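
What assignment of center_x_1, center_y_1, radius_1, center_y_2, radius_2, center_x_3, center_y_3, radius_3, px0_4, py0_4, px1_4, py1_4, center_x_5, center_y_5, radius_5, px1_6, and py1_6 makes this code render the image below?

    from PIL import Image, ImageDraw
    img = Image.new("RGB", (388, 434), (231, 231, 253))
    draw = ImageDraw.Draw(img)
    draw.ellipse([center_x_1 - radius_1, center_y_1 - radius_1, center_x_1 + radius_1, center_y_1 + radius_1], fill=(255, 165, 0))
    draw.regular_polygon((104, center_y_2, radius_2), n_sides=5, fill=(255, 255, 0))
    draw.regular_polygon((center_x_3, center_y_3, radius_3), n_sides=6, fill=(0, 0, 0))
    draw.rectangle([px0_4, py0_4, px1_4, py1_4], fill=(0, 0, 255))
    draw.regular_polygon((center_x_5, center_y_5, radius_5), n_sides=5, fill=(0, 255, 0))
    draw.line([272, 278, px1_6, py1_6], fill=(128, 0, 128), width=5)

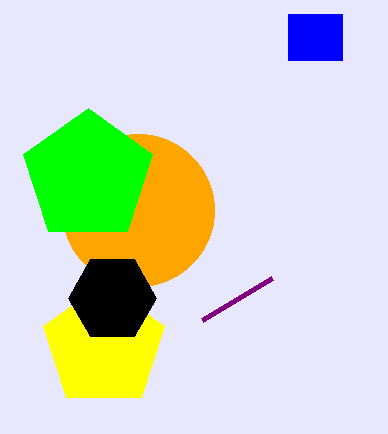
center_x_1 = 138, center_y_1 = 210, radius_1 = 76, center_y_2 = 346, radius_2 = 64, center_x_3 = 112, center_y_3 = 298, radius_3 = 44, px0_4 = 288, py0_4 = 14, px1_4 = 342, py1_4 = 60, center_x_5 = 88, center_y_5 = 176, radius_5 = 68, px1_6 = 202, py1_6 = 320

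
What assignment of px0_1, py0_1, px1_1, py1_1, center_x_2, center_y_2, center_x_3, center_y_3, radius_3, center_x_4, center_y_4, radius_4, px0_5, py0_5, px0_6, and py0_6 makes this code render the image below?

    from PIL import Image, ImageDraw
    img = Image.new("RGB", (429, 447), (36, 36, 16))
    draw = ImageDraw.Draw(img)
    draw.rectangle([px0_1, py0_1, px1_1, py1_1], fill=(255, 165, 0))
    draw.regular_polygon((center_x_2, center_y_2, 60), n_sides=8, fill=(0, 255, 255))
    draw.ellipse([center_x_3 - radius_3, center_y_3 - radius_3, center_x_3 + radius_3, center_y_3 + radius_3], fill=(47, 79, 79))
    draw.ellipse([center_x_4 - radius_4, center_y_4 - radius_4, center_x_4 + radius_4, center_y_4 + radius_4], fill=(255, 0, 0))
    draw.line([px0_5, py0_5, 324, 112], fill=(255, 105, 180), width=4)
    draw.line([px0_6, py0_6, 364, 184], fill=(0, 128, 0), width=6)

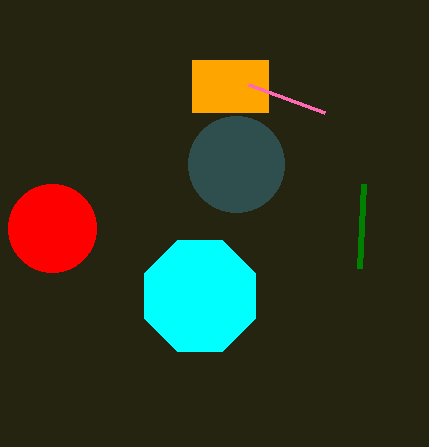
px0_1 = 192; py0_1 = 60; px1_1 = 268; py1_1 = 112; center_x_2 = 200; center_y_2 = 296; center_x_3 = 236; center_y_3 = 164; radius_3 = 48; center_x_4 = 52; center_y_4 = 228; radius_4 = 44; px0_5 = 248; py0_5 = 84; px0_6 = 360; py0_6 = 268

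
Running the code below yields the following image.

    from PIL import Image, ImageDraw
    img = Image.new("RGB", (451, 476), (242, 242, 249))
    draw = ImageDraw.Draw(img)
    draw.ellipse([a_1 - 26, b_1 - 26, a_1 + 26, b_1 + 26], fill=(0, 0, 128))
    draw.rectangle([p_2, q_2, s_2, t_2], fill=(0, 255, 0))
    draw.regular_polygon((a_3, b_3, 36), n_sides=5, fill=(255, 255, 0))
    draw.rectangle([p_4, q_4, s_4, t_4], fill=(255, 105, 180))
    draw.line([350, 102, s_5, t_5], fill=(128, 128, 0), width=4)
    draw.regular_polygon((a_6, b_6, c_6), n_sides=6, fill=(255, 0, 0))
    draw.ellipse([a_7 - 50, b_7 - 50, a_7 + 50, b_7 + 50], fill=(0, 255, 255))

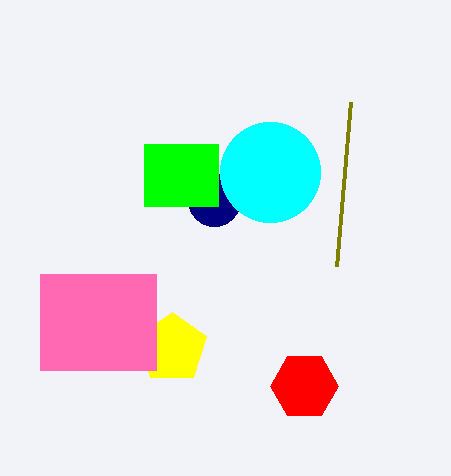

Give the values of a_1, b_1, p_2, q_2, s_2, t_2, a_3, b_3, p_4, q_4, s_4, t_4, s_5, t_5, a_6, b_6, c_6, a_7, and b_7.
a_1 = 214; b_1 = 200; p_2 = 144; q_2 = 144; s_2 = 218; t_2 = 206; a_3 = 172; b_3 = 348; p_4 = 40; q_4 = 274; s_4 = 156; t_4 = 370; s_5 = 336; t_5 = 266; a_6 = 304; b_6 = 386; c_6 = 34; a_7 = 270; b_7 = 172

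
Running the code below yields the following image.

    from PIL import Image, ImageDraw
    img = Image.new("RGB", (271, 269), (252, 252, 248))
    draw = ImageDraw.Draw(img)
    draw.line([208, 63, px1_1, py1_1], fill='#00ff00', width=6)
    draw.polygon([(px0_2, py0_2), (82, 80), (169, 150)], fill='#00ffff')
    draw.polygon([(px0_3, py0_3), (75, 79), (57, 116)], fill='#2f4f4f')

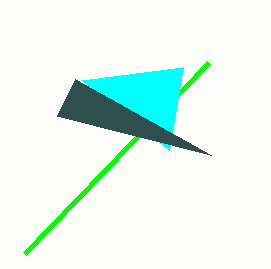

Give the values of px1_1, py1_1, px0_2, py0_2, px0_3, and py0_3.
px1_1 = 24, py1_1 = 254, px0_2 = 183, py0_2 = 67, px0_3 = 211, py0_3 = 155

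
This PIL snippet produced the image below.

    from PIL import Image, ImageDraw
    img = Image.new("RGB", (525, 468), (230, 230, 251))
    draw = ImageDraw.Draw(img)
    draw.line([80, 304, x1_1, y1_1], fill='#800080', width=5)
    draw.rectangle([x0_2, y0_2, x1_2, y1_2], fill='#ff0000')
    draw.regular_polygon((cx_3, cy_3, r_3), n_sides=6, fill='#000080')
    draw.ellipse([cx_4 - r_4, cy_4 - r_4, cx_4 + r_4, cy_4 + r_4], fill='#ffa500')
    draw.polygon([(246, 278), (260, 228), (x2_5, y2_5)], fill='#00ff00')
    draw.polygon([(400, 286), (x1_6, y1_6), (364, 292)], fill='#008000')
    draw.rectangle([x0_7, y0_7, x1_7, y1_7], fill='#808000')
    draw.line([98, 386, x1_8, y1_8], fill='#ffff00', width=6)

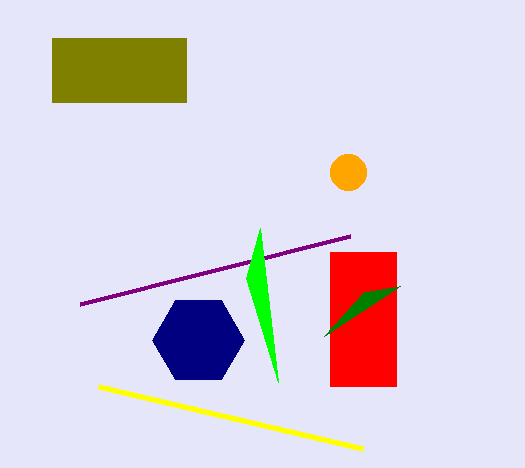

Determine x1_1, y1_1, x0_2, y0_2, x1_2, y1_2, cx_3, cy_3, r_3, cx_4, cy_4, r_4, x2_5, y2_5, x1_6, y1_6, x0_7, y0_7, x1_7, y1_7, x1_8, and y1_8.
x1_1 = 350, y1_1 = 236, x0_2 = 330, y0_2 = 252, x1_2 = 396, y1_2 = 386, cx_3 = 198, cy_3 = 340, r_3 = 46, cx_4 = 348, cy_4 = 172, r_4 = 18, x2_5 = 278, y2_5 = 382, x1_6 = 324, y1_6 = 336, x0_7 = 52, y0_7 = 38, x1_7 = 186, y1_7 = 102, x1_8 = 362, y1_8 = 448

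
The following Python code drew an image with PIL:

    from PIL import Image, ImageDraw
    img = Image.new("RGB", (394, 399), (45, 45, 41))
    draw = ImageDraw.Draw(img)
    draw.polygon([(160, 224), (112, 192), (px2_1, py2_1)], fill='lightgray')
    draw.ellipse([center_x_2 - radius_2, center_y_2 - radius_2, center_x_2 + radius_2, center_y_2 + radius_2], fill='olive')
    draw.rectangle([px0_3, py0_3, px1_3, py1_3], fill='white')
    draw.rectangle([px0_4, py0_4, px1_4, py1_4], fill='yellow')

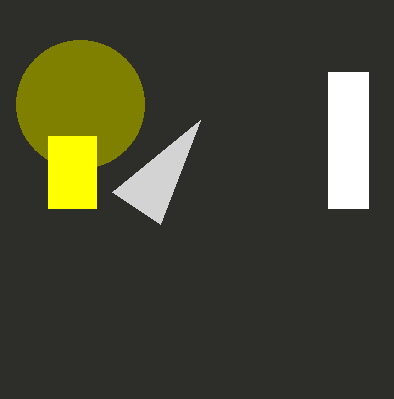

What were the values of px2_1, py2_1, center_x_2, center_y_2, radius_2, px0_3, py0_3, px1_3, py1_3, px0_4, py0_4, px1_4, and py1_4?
px2_1 = 200, py2_1 = 120, center_x_2 = 80, center_y_2 = 104, radius_2 = 64, px0_3 = 328, py0_3 = 72, px1_3 = 368, py1_3 = 208, px0_4 = 48, py0_4 = 136, px1_4 = 96, py1_4 = 208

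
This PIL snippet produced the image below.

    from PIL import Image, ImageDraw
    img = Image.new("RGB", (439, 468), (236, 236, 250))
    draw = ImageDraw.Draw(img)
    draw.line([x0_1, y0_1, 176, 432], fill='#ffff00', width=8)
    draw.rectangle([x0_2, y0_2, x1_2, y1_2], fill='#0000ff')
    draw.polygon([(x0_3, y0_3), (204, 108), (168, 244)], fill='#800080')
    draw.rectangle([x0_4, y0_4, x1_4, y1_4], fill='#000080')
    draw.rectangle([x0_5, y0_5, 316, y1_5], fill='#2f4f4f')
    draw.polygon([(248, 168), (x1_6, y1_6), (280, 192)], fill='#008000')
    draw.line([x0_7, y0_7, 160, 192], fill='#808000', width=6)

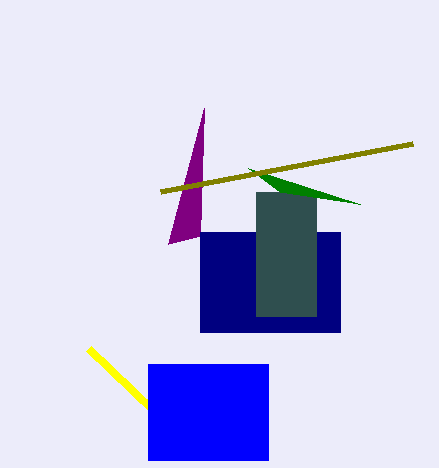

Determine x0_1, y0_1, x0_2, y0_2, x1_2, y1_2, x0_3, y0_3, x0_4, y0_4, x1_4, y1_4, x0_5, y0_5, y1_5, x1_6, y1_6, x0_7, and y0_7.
x0_1 = 88; y0_1 = 348; x0_2 = 148; y0_2 = 364; x1_2 = 268; y1_2 = 460; x0_3 = 200; y0_3 = 236; x0_4 = 200; y0_4 = 232; x1_4 = 340; y1_4 = 332; x0_5 = 256; y0_5 = 192; y1_5 = 316; x1_6 = 360; y1_6 = 204; x0_7 = 412; y0_7 = 144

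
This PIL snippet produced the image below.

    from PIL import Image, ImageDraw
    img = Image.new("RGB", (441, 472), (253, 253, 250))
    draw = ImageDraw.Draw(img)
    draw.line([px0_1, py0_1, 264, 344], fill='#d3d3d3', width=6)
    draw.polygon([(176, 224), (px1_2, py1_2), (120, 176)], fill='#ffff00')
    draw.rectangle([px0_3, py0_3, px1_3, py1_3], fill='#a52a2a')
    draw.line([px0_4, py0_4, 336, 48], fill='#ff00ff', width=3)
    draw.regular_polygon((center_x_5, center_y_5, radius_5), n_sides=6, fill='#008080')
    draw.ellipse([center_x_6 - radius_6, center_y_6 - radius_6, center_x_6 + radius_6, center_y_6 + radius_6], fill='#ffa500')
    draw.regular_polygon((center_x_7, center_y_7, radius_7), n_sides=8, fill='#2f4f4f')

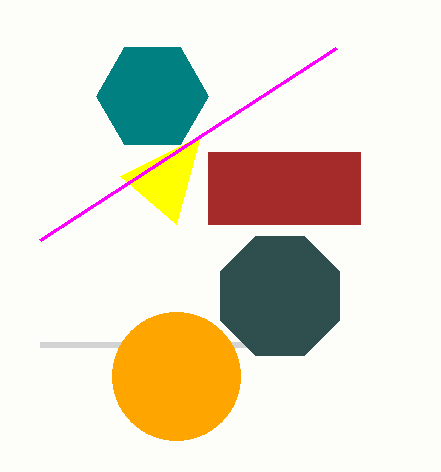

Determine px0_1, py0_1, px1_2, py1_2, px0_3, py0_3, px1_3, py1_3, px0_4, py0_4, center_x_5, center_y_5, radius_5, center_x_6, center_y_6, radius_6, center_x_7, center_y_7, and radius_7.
px0_1 = 40, py0_1 = 344, px1_2 = 200, py1_2 = 136, px0_3 = 208, py0_3 = 152, px1_3 = 360, py1_3 = 224, px0_4 = 40, py0_4 = 240, center_x_5 = 152, center_y_5 = 96, radius_5 = 56, center_x_6 = 176, center_y_6 = 376, radius_6 = 64, center_x_7 = 280, center_y_7 = 296, radius_7 = 64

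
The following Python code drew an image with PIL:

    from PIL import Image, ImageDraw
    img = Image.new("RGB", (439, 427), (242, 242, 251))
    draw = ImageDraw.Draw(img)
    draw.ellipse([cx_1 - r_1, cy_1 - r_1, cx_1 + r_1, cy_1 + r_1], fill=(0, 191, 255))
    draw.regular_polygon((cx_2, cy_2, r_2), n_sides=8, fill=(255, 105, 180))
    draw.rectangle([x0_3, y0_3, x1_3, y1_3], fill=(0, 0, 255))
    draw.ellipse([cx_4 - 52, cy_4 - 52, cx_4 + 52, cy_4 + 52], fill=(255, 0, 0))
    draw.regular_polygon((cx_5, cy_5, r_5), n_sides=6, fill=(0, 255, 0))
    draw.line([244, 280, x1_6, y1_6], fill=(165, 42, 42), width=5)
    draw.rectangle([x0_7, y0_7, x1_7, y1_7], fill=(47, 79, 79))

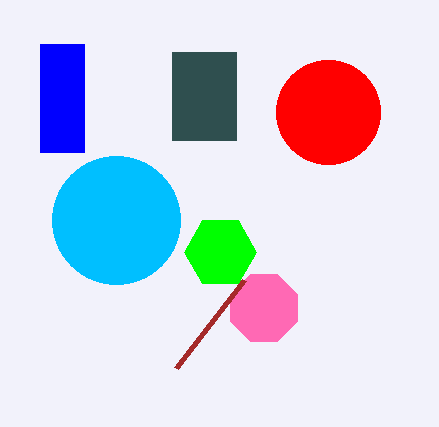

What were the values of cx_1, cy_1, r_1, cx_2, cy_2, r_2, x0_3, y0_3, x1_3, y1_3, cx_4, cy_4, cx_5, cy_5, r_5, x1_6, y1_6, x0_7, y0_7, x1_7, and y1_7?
cx_1 = 116; cy_1 = 220; r_1 = 64; cx_2 = 264; cy_2 = 308; r_2 = 36; x0_3 = 40; y0_3 = 44; x1_3 = 84; y1_3 = 152; cx_4 = 328; cy_4 = 112; cx_5 = 220; cy_5 = 252; r_5 = 36; x1_6 = 176; y1_6 = 368; x0_7 = 172; y0_7 = 52; x1_7 = 236; y1_7 = 140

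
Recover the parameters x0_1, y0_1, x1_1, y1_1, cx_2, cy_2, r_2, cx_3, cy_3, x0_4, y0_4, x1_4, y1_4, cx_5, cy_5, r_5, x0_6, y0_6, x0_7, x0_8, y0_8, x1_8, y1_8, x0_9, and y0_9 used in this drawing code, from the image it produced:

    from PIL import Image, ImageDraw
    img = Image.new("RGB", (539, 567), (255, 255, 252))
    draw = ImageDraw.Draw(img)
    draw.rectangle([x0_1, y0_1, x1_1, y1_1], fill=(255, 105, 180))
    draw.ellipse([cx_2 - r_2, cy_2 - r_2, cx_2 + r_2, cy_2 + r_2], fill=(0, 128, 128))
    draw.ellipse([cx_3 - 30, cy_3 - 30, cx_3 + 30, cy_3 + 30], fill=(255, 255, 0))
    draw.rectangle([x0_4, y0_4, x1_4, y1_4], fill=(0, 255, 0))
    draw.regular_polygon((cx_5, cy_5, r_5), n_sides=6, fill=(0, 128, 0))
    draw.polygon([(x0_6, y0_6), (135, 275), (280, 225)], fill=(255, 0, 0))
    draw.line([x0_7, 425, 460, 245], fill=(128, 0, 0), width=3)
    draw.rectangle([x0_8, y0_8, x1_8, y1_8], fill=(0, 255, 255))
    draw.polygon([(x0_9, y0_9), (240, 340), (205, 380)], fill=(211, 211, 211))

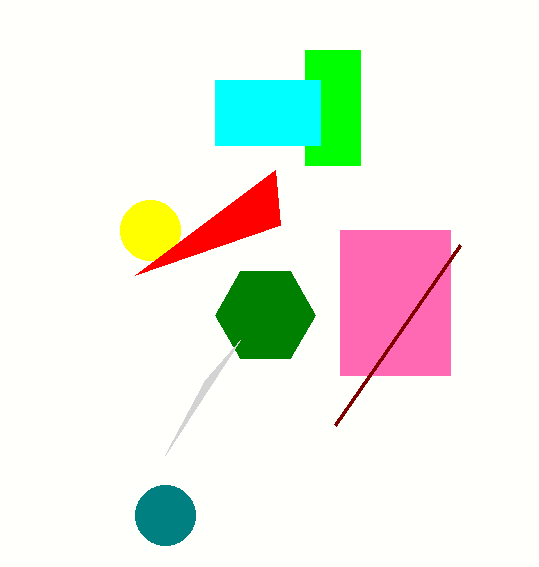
x0_1 = 340; y0_1 = 230; x1_1 = 450; y1_1 = 375; cx_2 = 165; cy_2 = 515; r_2 = 30; cx_3 = 150; cy_3 = 230; x0_4 = 305; y0_4 = 50; x1_4 = 360; y1_4 = 165; cx_5 = 265; cy_5 = 315; r_5 = 50; x0_6 = 275; y0_6 = 170; x0_7 = 335; x0_8 = 215; y0_8 = 80; x1_8 = 320; y1_8 = 145; x0_9 = 165; y0_9 = 455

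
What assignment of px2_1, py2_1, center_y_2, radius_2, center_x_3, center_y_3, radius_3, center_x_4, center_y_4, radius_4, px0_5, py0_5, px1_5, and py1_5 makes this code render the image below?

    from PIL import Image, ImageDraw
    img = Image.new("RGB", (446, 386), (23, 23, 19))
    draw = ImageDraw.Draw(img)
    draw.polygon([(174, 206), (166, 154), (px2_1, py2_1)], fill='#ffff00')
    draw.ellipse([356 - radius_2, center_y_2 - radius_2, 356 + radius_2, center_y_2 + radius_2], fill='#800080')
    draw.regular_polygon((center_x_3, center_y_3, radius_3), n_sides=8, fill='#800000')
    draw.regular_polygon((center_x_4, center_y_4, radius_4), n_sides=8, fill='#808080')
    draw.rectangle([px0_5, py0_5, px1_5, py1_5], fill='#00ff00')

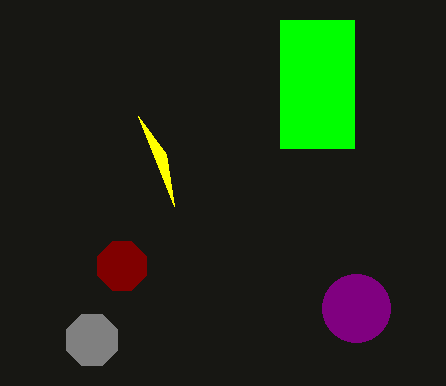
px2_1 = 138
py2_1 = 116
center_y_2 = 308
radius_2 = 34
center_x_3 = 122
center_y_3 = 266
radius_3 = 26
center_x_4 = 92
center_y_4 = 340
radius_4 = 28
px0_5 = 280
py0_5 = 20
px1_5 = 354
py1_5 = 148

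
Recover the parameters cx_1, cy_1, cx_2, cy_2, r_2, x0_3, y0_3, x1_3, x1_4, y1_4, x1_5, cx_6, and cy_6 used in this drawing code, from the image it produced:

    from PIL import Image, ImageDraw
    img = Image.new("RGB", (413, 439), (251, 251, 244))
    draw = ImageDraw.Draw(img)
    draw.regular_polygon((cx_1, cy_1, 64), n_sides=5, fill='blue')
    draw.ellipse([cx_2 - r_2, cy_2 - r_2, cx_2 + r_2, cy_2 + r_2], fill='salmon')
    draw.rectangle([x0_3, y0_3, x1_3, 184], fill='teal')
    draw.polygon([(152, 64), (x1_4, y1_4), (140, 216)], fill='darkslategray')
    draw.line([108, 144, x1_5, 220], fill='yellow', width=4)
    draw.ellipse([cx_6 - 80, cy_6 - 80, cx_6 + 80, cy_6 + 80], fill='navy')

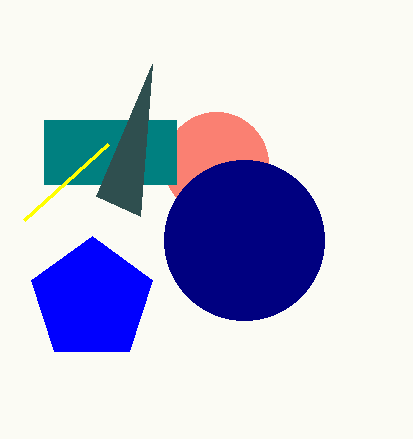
cx_1 = 92; cy_1 = 300; cx_2 = 216; cy_2 = 164; r_2 = 52; x0_3 = 44; y0_3 = 120; x1_3 = 176; x1_4 = 96; y1_4 = 196; x1_5 = 24; cx_6 = 244; cy_6 = 240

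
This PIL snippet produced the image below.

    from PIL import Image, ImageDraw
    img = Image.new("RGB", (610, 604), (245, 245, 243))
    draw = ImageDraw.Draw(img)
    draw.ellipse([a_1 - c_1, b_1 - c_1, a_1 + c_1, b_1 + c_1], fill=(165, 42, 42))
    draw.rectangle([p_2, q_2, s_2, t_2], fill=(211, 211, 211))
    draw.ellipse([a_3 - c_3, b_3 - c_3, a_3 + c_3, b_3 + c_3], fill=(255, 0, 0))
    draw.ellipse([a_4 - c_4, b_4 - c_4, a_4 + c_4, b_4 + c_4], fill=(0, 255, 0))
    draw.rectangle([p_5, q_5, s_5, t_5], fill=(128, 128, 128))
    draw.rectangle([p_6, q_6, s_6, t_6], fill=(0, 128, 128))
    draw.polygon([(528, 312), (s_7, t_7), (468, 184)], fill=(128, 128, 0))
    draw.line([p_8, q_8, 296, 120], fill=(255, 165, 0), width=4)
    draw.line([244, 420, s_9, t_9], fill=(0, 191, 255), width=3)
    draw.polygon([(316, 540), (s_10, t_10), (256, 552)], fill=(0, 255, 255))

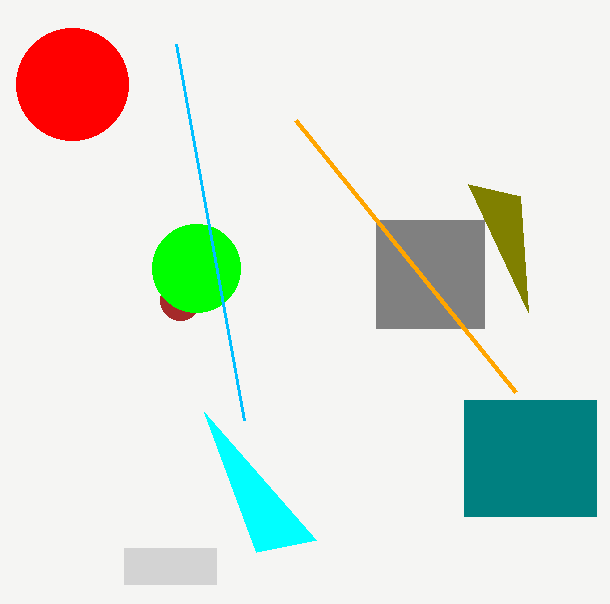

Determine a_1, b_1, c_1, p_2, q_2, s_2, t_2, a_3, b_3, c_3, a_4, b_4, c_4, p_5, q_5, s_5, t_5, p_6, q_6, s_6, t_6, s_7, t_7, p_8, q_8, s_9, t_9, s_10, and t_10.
a_1 = 180, b_1 = 300, c_1 = 20, p_2 = 124, q_2 = 548, s_2 = 216, t_2 = 584, a_3 = 72, b_3 = 84, c_3 = 56, a_4 = 196, b_4 = 268, c_4 = 44, p_5 = 376, q_5 = 220, s_5 = 484, t_5 = 328, p_6 = 464, q_6 = 400, s_6 = 596, t_6 = 516, s_7 = 520, t_7 = 196, p_8 = 516, q_8 = 392, s_9 = 176, t_9 = 44, s_10 = 204, t_10 = 412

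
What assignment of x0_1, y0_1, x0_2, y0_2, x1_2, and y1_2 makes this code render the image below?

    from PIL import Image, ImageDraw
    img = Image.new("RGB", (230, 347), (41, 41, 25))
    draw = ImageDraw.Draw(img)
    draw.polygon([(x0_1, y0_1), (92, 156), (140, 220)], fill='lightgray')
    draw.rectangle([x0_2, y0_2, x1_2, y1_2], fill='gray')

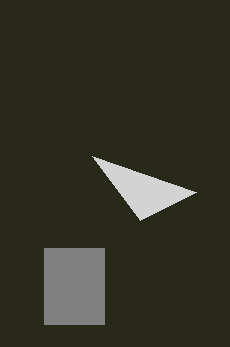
x0_1 = 196; y0_1 = 192; x0_2 = 44; y0_2 = 248; x1_2 = 104; y1_2 = 324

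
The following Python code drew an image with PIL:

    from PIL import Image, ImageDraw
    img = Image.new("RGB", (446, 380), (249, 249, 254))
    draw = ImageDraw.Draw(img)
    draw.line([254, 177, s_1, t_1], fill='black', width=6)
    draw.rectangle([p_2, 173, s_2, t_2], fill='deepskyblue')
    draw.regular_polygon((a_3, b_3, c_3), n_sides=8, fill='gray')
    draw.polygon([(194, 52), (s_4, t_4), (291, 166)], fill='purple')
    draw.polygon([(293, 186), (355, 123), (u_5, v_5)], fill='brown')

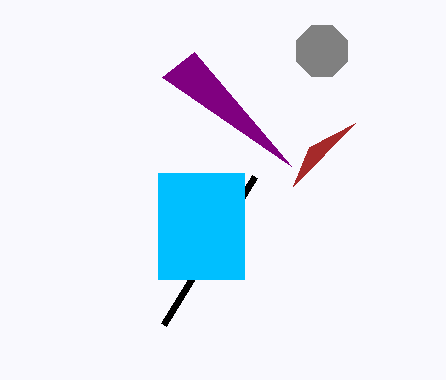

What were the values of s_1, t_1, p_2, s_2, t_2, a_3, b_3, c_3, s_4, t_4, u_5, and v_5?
s_1 = 163, t_1 = 325, p_2 = 158, s_2 = 244, t_2 = 279, a_3 = 322, b_3 = 51, c_3 = 28, s_4 = 162, t_4 = 77, u_5 = 309, v_5 = 147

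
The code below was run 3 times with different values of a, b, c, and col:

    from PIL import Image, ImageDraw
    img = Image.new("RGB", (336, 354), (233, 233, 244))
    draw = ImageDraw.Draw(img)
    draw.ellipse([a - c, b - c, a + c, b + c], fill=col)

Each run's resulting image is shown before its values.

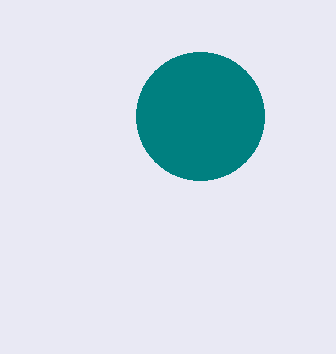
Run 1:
a = 200; b = 116; c = 64; col = 'teal'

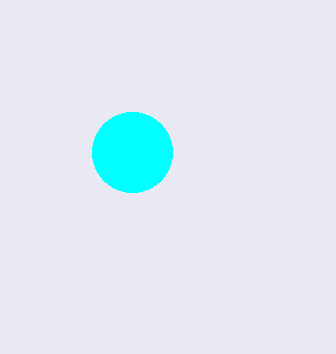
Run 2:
a = 132
b = 152
c = 40
col = 'cyan'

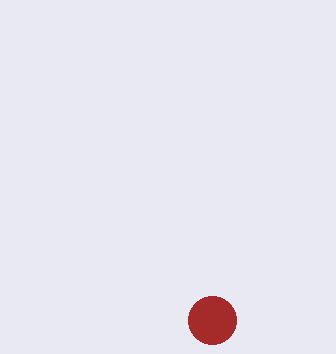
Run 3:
a = 212; b = 320; c = 24; col = 'brown'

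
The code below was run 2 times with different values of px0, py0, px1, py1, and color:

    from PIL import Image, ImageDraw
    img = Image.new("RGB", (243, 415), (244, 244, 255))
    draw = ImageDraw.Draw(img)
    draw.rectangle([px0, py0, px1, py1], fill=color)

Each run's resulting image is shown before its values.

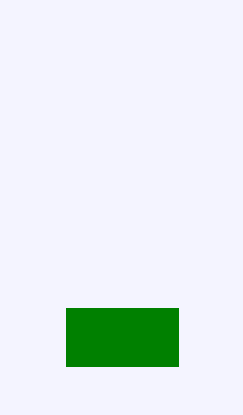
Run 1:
px0 = 66; py0 = 308; px1 = 178; py1 = 366; color = 'green'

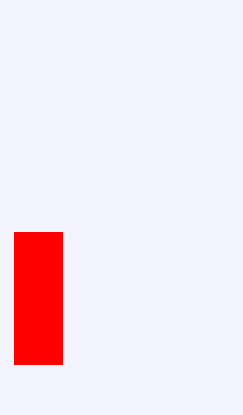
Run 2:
px0 = 14, py0 = 232, px1 = 62, py1 = 364, color = 'red'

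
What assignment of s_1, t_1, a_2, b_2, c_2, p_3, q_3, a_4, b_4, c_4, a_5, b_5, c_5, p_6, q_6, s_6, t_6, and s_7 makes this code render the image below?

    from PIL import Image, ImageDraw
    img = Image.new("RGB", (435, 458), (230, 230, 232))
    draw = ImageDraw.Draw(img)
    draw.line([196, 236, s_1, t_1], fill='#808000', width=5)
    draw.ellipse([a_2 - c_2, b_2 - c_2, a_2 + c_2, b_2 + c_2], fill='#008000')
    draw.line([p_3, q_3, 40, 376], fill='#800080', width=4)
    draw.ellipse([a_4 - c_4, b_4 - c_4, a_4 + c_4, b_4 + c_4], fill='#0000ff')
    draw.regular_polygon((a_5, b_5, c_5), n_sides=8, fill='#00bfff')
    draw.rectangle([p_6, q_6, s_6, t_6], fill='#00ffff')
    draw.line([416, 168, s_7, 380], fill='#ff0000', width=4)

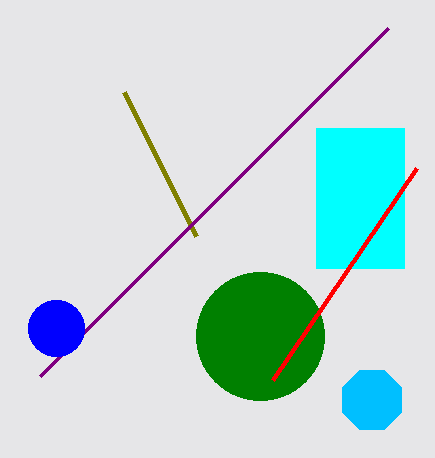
s_1 = 124, t_1 = 92, a_2 = 260, b_2 = 336, c_2 = 64, p_3 = 388, q_3 = 28, a_4 = 56, b_4 = 328, c_4 = 28, a_5 = 372, b_5 = 400, c_5 = 32, p_6 = 316, q_6 = 128, s_6 = 404, t_6 = 268, s_7 = 272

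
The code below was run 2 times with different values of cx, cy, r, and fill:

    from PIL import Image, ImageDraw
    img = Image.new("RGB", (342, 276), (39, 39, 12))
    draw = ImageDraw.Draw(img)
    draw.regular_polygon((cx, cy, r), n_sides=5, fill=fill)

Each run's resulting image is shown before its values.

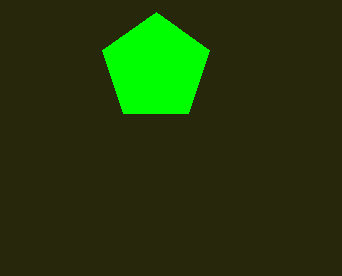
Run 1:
cx = 156
cy = 68
r = 56
fill = 'lime'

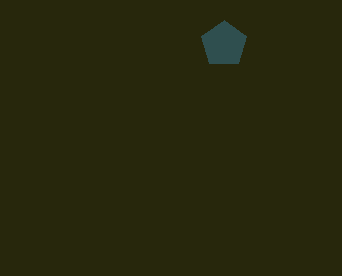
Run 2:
cx = 224
cy = 44
r = 24
fill = 'darkslategray'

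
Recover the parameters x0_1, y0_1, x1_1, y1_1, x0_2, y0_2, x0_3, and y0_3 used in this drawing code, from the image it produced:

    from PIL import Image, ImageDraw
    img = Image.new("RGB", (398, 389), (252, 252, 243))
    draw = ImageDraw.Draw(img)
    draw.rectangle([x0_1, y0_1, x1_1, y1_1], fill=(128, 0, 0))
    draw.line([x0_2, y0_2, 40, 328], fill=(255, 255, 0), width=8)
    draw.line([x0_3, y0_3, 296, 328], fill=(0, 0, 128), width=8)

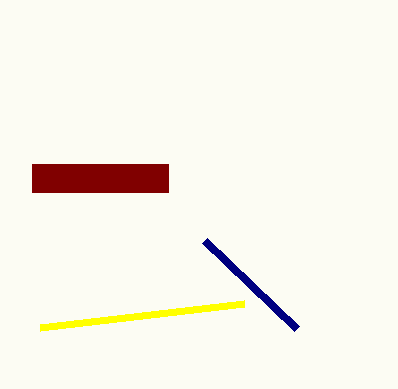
x0_1 = 32; y0_1 = 164; x1_1 = 168; y1_1 = 192; x0_2 = 244; y0_2 = 304; x0_3 = 204; y0_3 = 240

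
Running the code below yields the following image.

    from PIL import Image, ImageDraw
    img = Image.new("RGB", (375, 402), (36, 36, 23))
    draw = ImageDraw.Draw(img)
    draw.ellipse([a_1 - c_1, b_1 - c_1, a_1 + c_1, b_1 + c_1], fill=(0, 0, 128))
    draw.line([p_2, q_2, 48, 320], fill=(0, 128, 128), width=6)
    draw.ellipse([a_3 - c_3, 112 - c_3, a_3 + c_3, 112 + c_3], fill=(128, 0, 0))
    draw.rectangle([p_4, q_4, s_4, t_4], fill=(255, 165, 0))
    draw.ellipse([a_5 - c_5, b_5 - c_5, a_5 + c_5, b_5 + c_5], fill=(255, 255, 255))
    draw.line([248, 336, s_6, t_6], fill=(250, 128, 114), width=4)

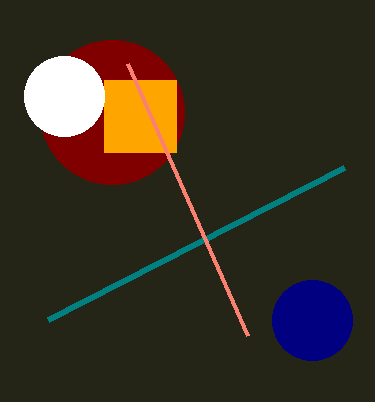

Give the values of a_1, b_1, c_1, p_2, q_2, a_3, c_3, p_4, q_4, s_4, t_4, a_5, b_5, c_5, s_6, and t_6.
a_1 = 312, b_1 = 320, c_1 = 40, p_2 = 344, q_2 = 168, a_3 = 112, c_3 = 72, p_4 = 104, q_4 = 80, s_4 = 176, t_4 = 152, a_5 = 64, b_5 = 96, c_5 = 40, s_6 = 128, t_6 = 64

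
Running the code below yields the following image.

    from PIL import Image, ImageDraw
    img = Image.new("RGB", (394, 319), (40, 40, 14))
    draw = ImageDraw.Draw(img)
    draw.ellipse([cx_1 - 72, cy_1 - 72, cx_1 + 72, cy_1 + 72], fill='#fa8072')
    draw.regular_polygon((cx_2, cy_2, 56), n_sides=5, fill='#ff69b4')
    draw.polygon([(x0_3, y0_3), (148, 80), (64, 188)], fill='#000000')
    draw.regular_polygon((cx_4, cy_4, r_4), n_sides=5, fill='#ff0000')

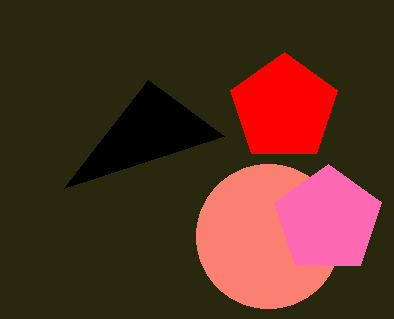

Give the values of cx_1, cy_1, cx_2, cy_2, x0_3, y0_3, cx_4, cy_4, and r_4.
cx_1 = 268
cy_1 = 236
cx_2 = 328
cy_2 = 220
x0_3 = 224
y0_3 = 136
cx_4 = 284
cy_4 = 108
r_4 = 56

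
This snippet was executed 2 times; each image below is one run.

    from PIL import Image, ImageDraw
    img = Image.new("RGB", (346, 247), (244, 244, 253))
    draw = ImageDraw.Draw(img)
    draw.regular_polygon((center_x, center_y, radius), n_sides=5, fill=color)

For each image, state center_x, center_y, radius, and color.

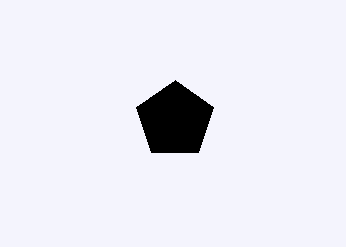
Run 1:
center_x = 175
center_y = 120
radius = 40
color = 'black'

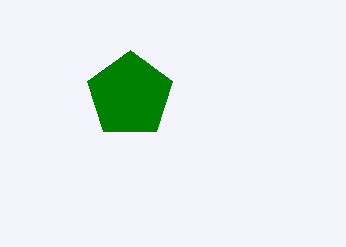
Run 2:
center_x = 130, center_y = 95, radius = 45, color = 'green'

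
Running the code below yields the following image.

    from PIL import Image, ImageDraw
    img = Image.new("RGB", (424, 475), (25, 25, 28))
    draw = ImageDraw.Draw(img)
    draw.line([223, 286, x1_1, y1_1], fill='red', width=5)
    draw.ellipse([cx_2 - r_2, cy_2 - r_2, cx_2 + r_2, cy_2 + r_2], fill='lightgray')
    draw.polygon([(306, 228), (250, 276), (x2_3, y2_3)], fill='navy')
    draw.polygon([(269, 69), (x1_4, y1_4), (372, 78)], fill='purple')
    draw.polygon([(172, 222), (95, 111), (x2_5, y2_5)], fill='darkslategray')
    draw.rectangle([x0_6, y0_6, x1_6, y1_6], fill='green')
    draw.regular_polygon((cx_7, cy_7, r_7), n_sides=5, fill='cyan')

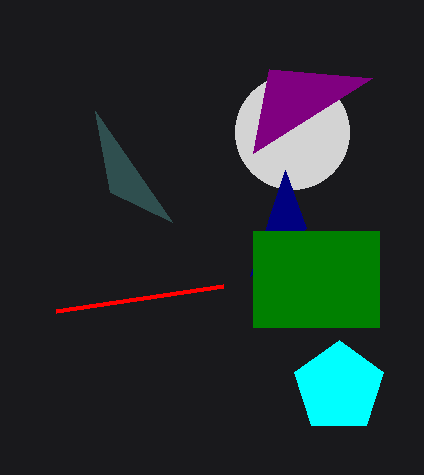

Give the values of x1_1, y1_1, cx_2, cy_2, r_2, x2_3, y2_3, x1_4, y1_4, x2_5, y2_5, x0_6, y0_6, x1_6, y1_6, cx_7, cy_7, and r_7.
x1_1 = 56, y1_1 = 311, cx_2 = 292, cy_2 = 132, r_2 = 57, x2_3 = 285, y2_3 = 170, x1_4 = 253, y1_4 = 153, x2_5 = 110, y2_5 = 192, x0_6 = 253, y0_6 = 231, x1_6 = 379, y1_6 = 327, cx_7 = 339, cy_7 = 387, r_7 = 47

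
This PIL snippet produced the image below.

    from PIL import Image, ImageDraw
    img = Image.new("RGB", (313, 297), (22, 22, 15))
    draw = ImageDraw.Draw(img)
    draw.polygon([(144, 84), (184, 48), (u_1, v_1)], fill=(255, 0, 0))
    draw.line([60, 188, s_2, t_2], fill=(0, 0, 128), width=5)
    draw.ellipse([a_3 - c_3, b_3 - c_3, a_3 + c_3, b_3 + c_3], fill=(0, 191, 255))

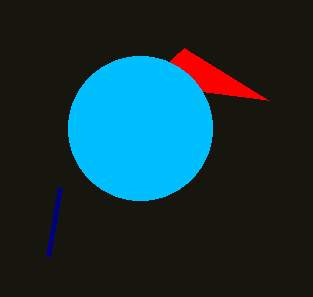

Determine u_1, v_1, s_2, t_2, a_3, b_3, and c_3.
u_1 = 268; v_1 = 100; s_2 = 48; t_2 = 256; a_3 = 140; b_3 = 128; c_3 = 72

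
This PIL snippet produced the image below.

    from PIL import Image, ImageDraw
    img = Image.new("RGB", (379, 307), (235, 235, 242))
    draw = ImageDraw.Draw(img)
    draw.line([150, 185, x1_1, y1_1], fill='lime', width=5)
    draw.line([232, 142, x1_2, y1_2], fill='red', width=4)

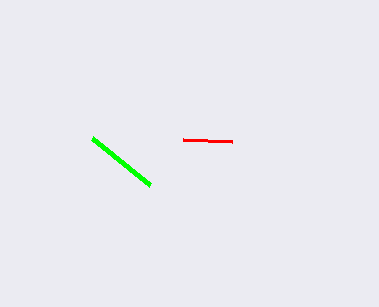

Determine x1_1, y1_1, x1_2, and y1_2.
x1_1 = 92
y1_1 = 138
x1_2 = 183
y1_2 = 140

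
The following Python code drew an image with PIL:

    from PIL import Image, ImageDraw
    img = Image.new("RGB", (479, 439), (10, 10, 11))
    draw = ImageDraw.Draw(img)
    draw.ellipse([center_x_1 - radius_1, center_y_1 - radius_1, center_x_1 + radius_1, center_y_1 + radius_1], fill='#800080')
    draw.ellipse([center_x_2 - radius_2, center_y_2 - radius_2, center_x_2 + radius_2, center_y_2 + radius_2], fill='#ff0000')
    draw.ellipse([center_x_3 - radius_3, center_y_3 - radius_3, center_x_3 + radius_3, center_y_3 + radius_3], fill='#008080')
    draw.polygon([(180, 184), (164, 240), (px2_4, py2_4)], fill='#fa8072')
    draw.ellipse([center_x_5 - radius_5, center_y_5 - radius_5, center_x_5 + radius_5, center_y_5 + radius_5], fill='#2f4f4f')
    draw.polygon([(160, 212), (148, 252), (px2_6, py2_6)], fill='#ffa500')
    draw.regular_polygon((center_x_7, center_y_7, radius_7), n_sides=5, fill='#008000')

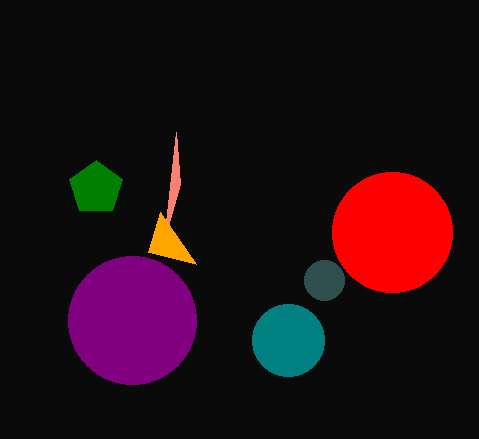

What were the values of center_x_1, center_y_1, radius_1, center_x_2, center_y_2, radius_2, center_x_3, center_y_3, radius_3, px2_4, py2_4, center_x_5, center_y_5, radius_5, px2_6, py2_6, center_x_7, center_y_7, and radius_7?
center_x_1 = 132; center_y_1 = 320; radius_1 = 64; center_x_2 = 392; center_y_2 = 232; radius_2 = 60; center_x_3 = 288; center_y_3 = 340; radius_3 = 36; px2_4 = 176; py2_4 = 132; center_x_5 = 324; center_y_5 = 280; radius_5 = 20; px2_6 = 196; py2_6 = 264; center_x_7 = 96; center_y_7 = 188; radius_7 = 28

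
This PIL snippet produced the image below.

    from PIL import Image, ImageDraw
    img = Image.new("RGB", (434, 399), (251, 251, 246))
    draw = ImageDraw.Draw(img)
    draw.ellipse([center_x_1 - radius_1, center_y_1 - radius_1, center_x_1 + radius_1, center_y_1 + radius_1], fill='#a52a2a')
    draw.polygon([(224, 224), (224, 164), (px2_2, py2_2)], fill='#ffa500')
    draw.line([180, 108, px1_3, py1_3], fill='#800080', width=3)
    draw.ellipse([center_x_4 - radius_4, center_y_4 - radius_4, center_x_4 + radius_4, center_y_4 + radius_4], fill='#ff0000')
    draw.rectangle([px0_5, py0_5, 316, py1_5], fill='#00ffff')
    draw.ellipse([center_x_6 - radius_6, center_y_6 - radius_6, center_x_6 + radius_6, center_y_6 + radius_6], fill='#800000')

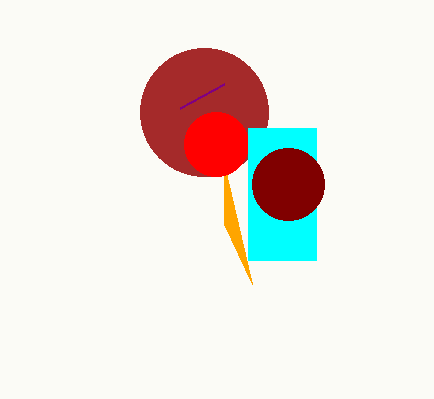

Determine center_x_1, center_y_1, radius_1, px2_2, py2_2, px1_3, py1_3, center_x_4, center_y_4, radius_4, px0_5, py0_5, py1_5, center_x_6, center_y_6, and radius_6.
center_x_1 = 204
center_y_1 = 112
radius_1 = 64
px2_2 = 252
py2_2 = 284
px1_3 = 224
py1_3 = 84
center_x_4 = 216
center_y_4 = 144
radius_4 = 32
px0_5 = 248
py0_5 = 128
py1_5 = 260
center_x_6 = 288
center_y_6 = 184
radius_6 = 36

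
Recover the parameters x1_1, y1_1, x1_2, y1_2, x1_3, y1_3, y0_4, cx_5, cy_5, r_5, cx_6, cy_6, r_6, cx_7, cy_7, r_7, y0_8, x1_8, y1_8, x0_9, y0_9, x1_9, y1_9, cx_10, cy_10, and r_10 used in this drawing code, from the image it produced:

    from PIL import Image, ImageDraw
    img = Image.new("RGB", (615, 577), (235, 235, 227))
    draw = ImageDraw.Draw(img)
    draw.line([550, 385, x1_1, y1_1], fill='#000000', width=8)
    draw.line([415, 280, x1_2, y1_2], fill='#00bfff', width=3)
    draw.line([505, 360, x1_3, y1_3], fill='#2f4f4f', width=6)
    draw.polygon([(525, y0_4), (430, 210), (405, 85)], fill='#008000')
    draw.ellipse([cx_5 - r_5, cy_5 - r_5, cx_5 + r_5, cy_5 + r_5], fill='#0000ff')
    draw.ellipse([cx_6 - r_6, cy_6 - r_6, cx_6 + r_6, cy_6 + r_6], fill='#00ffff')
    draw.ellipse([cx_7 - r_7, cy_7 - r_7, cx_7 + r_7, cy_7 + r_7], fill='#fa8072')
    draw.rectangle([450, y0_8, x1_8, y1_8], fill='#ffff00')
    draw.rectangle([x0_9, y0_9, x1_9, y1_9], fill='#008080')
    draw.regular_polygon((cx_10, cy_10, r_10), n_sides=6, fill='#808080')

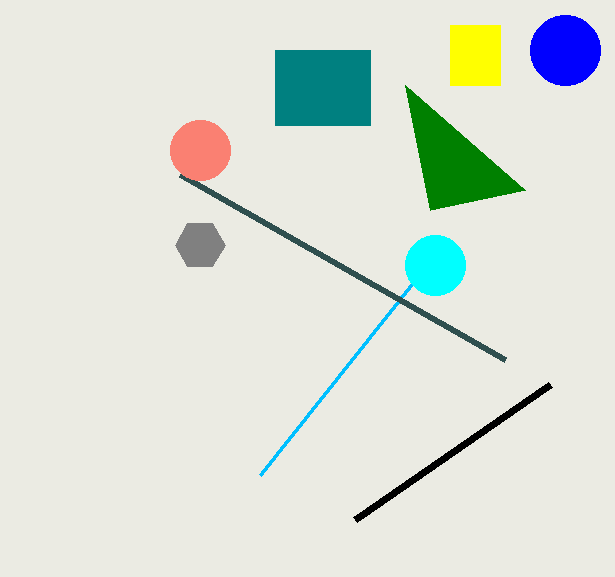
x1_1 = 355
y1_1 = 520
x1_2 = 260
y1_2 = 475
x1_3 = 180
y1_3 = 175
y0_4 = 190
cx_5 = 565
cy_5 = 50
r_5 = 35
cx_6 = 435
cy_6 = 265
r_6 = 30
cx_7 = 200
cy_7 = 150
r_7 = 30
y0_8 = 25
x1_8 = 500
y1_8 = 85
x0_9 = 275
y0_9 = 50
x1_9 = 370
y1_9 = 125
cx_10 = 200
cy_10 = 245
r_10 = 25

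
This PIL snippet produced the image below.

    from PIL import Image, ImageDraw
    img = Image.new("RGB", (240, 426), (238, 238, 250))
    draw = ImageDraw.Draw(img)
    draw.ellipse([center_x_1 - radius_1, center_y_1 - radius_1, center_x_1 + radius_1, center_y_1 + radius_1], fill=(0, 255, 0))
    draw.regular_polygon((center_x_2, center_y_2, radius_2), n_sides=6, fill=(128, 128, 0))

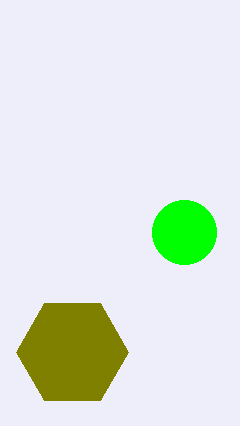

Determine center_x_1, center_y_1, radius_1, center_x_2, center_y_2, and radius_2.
center_x_1 = 184; center_y_1 = 232; radius_1 = 32; center_x_2 = 72; center_y_2 = 352; radius_2 = 56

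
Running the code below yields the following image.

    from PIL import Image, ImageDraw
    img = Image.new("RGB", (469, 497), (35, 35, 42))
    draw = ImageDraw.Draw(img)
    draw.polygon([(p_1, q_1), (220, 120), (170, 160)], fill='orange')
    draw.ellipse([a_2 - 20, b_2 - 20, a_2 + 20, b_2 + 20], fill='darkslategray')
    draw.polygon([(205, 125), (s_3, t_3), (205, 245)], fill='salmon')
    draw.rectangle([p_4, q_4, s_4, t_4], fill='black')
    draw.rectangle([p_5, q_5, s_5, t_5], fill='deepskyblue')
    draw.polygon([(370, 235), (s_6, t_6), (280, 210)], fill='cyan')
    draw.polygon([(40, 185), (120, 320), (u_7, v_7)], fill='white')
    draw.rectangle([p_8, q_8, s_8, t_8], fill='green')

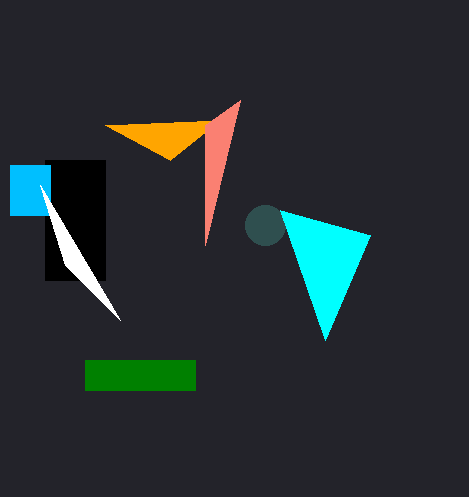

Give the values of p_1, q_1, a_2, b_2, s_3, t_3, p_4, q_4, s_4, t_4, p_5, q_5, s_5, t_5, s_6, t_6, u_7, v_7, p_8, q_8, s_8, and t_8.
p_1 = 105; q_1 = 125; a_2 = 265; b_2 = 225; s_3 = 240; t_3 = 100; p_4 = 45; q_4 = 160; s_4 = 105; t_4 = 280; p_5 = 10; q_5 = 165; s_5 = 50; t_5 = 215; s_6 = 325; t_6 = 340; u_7 = 65; v_7 = 265; p_8 = 85; q_8 = 360; s_8 = 195; t_8 = 390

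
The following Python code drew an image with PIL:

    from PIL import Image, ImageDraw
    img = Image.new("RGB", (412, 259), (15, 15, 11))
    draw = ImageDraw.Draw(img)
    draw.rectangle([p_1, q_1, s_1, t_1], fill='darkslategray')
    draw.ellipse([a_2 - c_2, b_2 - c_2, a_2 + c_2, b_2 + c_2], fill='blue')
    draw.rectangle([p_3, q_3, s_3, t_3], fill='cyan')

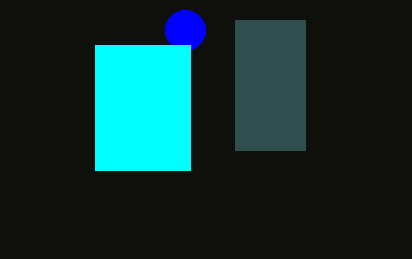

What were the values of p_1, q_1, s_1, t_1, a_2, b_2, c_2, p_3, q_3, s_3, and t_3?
p_1 = 235
q_1 = 20
s_1 = 305
t_1 = 150
a_2 = 185
b_2 = 30
c_2 = 20
p_3 = 95
q_3 = 45
s_3 = 190
t_3 = 170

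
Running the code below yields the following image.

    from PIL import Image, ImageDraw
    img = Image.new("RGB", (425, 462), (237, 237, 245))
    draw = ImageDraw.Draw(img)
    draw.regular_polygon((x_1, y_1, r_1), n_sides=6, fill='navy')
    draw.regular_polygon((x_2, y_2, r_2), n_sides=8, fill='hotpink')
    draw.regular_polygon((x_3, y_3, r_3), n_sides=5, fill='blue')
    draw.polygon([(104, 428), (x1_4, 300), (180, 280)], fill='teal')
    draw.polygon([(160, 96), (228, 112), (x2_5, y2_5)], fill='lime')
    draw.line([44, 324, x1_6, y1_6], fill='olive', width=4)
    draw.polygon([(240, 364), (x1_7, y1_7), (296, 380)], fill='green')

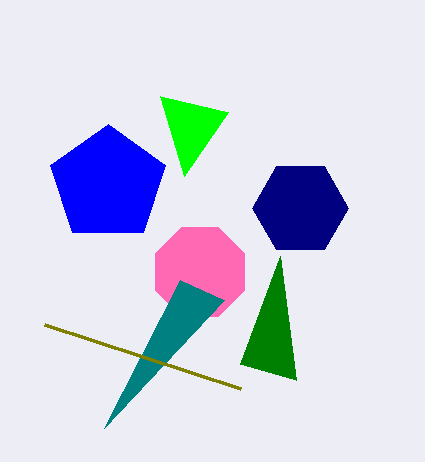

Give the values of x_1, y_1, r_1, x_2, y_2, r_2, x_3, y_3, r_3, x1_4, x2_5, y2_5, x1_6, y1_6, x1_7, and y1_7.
x_1 = 300; y_1 = 208; r_1 = 48; x_2 = 200; y_2 = 272; r_2 = 48; x_3 = 108; y_3 = 184; r_3 = 60; x1_4 = 224; x2_5 = 184; y2_5 = 176; x1_6 = 240; y1_6 = 388; x1_7 = 280; y1_7 = 256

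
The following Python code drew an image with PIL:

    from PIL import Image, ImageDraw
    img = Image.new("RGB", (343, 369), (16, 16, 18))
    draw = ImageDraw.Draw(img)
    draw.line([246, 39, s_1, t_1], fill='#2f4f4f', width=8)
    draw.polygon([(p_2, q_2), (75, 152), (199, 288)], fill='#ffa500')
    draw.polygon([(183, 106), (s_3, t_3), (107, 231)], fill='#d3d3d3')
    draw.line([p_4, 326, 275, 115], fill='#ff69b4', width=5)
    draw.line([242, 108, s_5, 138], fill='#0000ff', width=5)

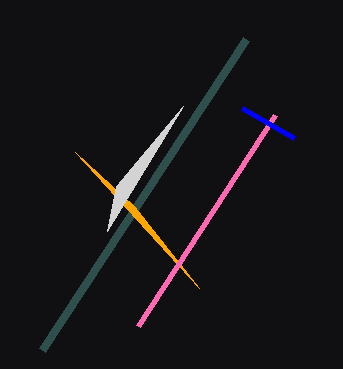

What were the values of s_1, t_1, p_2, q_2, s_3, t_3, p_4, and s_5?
s_1 = 42, t_1 = 350, p_2 = 134, q_2 = 206, s_3 = 116, t_3 = 186, p_4 = 138, s_5 = 294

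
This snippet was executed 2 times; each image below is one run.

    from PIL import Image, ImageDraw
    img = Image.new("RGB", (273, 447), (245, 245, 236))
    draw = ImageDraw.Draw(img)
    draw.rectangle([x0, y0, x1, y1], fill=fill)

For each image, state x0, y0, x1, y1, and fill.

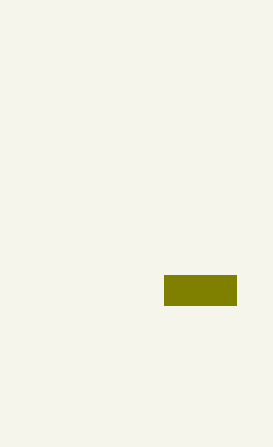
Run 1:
x0 = 164
y0 = 275
x1 = 236
y1 = 305
fill = 'olive'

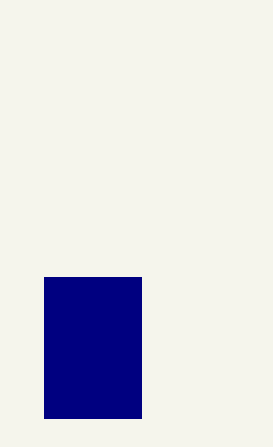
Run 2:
x0 = 44; y0 = 277; x1 = 141; y1 = 418; fill = 'navy'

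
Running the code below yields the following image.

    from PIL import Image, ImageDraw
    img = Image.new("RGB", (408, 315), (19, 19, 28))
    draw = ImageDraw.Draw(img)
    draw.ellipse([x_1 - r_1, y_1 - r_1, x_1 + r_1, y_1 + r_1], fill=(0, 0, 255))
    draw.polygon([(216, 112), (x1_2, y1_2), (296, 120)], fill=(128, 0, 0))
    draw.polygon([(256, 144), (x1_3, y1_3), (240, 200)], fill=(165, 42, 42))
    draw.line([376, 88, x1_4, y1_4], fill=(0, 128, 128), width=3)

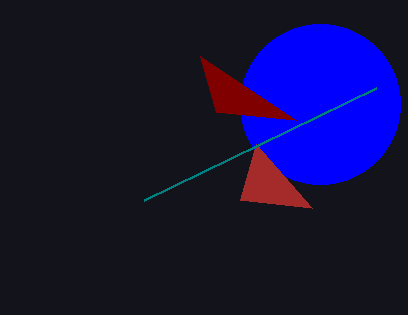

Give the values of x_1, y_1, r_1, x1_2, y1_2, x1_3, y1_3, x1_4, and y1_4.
x_1 = 320, y_1 = 104, r_1 = 80, x1_2 = 200, y1_2 = 56, x1_3 = 312, y1_3 = 208, x1_4 = 144, y1_4 = 200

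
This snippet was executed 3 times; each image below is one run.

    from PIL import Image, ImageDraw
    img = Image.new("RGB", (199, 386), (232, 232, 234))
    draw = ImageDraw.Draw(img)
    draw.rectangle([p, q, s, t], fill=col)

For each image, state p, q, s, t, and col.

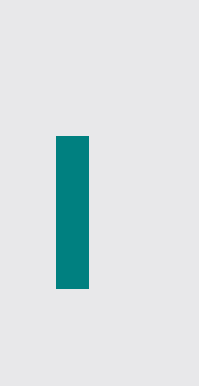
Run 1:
p = 56, q = 136, s = 88, t = 288, col = 'teal'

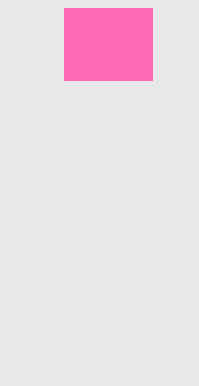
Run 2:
p = 64, q = 8, s = 152, t = 80, col = 'hotpink'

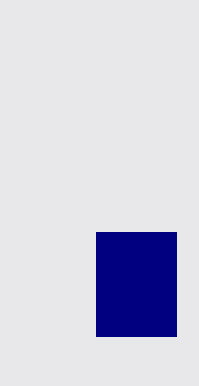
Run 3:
p = 96; q = 232; s = 176; t = 336; col = 'navy'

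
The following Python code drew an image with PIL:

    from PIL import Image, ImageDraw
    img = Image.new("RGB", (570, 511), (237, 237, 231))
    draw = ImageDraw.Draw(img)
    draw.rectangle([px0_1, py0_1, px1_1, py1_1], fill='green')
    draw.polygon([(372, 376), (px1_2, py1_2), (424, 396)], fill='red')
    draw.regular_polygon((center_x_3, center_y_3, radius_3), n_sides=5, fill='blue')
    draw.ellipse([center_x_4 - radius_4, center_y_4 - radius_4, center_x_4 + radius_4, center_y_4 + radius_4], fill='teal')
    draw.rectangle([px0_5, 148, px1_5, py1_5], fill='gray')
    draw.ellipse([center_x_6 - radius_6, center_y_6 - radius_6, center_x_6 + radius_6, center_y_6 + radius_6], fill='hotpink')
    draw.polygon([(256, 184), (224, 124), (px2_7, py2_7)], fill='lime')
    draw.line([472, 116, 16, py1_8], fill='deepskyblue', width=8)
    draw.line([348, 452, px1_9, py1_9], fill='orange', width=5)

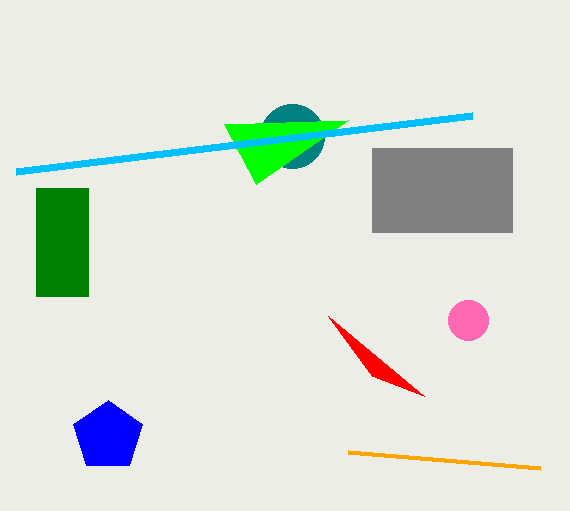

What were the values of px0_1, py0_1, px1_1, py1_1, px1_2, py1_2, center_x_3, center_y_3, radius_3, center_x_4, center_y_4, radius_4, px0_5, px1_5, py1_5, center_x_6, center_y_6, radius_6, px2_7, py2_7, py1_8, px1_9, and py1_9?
px0_1 = 36, py0_1 = 188, px1_1 = 88, py1_1 = 296, px1_2 = 328, py1_2 = 316, center_x_3 = 108, center_y_3 = 436, radius_3 = 36, center_x_4 = 292, center_y_4 = 136, radius_4 = 32, px0_5 = 372, px1_5 = 512, py1_5 = 232, center_x_6 = 468, center_y_6 = 320, radius_6 = 20, px2_7 = 348, py2_7 = 120, py1_8 = 172, px1_9 = 540, py1_9 = 468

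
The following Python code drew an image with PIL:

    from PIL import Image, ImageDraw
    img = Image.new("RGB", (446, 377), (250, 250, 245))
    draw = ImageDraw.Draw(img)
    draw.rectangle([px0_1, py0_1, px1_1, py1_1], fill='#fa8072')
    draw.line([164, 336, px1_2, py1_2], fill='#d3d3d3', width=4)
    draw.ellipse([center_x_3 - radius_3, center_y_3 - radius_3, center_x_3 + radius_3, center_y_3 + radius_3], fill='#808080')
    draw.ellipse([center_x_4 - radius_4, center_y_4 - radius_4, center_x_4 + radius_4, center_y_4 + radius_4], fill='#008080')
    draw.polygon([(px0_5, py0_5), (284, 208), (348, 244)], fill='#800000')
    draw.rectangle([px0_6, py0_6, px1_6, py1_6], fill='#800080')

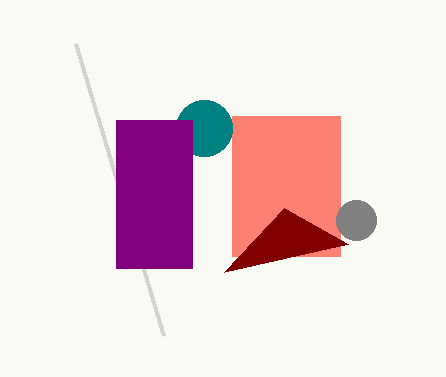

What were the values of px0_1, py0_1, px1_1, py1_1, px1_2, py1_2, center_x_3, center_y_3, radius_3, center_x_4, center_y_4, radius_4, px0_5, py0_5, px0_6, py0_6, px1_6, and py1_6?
px0_1 = 232
py0_1 = 116
px1_1 = 340
py1_1 = 256
px1_2 = 76
py1_2 = 44
center_x_3 = 356
center_y_3 = 220
radius_3 = 20
center_x_4 = 204
center_y_4 = 128
radius_4 = 28
px0_5 = 224
py0_5 = 272
px0_6 = 116
py0_6 = 120
px1_6 = 192
py1_6 = 268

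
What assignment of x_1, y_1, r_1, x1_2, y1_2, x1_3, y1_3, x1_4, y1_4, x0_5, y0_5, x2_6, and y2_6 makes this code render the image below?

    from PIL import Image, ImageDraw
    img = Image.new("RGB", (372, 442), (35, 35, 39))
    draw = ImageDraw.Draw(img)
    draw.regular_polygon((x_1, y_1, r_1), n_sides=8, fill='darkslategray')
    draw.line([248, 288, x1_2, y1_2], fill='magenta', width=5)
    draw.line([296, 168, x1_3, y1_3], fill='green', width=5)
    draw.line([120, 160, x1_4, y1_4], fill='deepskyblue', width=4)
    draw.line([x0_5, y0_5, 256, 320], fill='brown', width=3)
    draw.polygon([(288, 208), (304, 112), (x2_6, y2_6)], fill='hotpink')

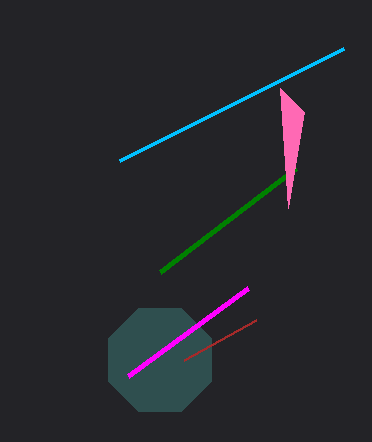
x_1 = 160
y_1 = 360
r_1 = 56
x1_2 = 128
y1_2 = 376
x1_3 = 160
y1_3 = 272
x1_4 = 344
y1_4 = 48
x0_5 = 184
y0_5 = 360
x2_6 = 280
y2_6 = 88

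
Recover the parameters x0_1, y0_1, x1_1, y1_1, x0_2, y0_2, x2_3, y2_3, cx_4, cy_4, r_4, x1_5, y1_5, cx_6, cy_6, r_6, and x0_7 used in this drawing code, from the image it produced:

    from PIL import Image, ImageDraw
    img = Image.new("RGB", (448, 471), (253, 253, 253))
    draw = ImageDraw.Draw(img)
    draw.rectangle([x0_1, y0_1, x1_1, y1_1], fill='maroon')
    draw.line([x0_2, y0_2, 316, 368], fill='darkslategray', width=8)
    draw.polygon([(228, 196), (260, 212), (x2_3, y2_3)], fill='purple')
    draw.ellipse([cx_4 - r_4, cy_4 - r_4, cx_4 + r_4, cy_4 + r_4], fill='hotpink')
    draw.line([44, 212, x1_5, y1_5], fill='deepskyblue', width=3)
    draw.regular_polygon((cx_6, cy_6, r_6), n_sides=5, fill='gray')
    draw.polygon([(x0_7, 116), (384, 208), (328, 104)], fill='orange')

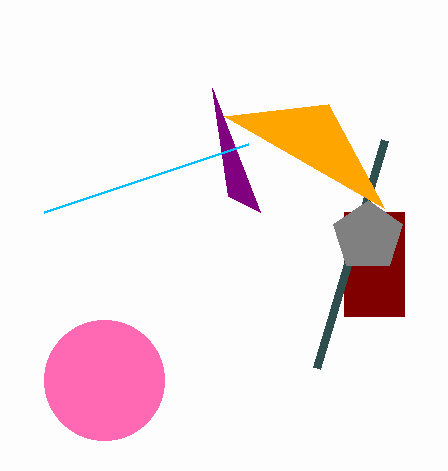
x0_1 = 344; y0_1 = 212; x1_1 = 404; y1_1 = 316; x0_2 = 384; y0_2 = 140; x2_3 = 212; y2_3 = 88; cx_4 = 104; cy_4 = 380; r_4 = 60; x1_5 = 248; y1_5 = 144; cx_6 = 368; cy_6 = 236; r_6 = 36; x0_7 = 224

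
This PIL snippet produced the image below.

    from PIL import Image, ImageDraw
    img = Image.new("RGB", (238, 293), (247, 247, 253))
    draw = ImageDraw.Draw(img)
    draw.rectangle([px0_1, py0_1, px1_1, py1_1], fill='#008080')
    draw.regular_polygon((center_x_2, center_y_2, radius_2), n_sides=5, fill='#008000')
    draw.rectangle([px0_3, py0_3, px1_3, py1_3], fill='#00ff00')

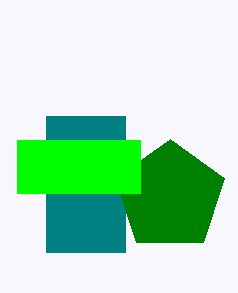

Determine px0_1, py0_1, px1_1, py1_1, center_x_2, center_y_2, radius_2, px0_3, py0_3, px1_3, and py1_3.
px0_1 = 46
py0_1 = 116
px1_1 = 125
py1_1 = 252
center_x_2 = 170
center_y_2 = 196
radius_2 = 57
px0_3 = 17
py0_3 = 140
px1_3 = 140
py1_3 = 193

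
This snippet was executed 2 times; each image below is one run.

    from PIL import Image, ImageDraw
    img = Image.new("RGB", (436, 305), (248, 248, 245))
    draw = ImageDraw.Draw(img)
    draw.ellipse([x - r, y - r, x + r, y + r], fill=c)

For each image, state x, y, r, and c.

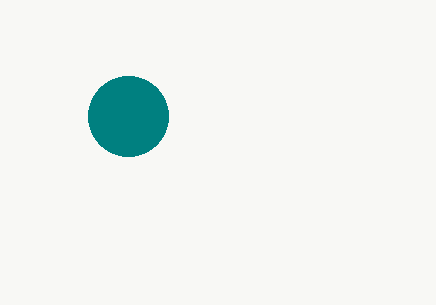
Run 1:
x = 128, y = 116, r = 40, c = 'teal'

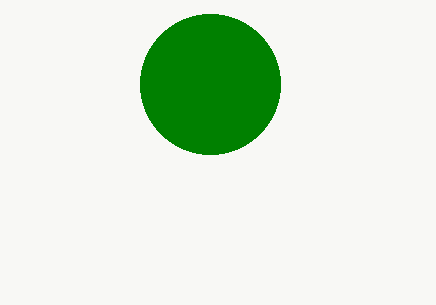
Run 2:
x = 210; y = 84; r = 70; c = 'green'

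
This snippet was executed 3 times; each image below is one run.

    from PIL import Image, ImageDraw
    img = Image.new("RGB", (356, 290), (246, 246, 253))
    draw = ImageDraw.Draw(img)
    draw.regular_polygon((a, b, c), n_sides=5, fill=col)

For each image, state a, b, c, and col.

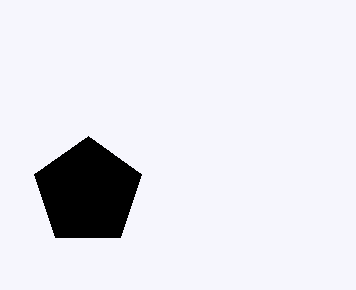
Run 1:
a = 88, b = 192, c = 56, col = 'black'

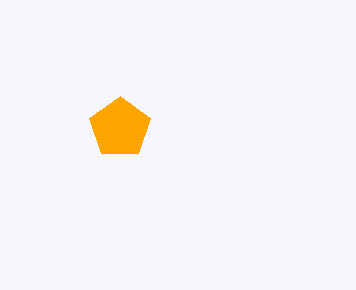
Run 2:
a = 120
b = 128
c = 32
col = 'orange'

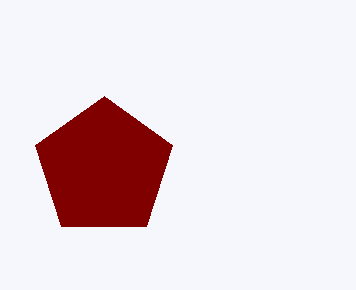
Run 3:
a = 104; b = 168; c = 72; col = 'maroon'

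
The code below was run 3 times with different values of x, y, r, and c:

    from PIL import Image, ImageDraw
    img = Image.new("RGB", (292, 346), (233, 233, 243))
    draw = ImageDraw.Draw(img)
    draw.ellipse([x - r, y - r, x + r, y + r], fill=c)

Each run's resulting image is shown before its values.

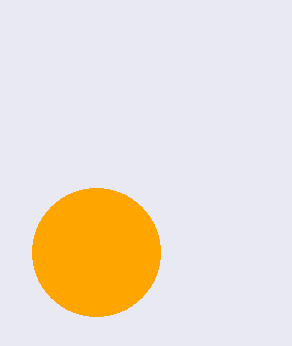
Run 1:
x = 96, y = 252, r = 64, c = 'orange'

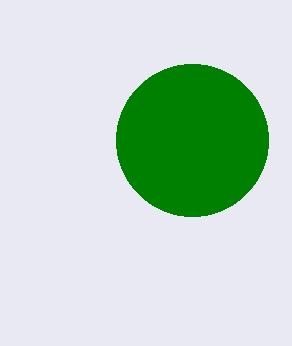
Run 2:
x = 192; y = 140; r = 76; c = 'green'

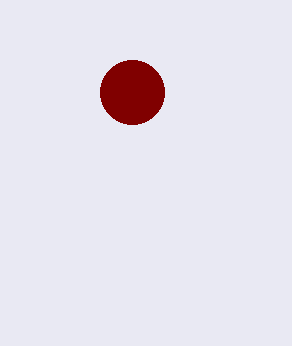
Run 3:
x = 132; y = 92; r = 32; c = 'maroon'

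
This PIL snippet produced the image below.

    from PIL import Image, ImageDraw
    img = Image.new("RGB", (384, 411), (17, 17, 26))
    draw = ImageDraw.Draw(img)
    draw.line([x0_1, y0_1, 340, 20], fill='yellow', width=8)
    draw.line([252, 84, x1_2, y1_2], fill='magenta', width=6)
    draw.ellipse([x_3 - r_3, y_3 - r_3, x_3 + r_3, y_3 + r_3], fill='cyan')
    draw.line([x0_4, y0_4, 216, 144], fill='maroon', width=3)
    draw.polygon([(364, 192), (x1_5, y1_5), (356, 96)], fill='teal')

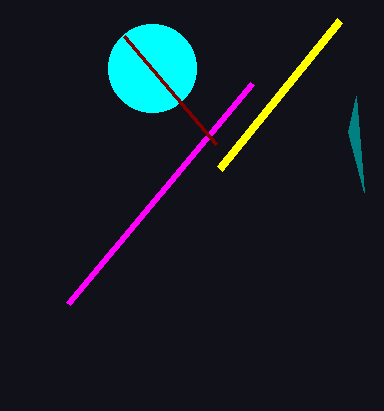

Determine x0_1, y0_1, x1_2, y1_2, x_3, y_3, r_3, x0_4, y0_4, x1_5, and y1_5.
x0_1 = 220; y0_1 = 168; x1_2 = 68; y1_2 = 304; x_3 = 152; y_3 = 68; r_3 = 44; x0_4 = 124; y0_4 = 36; x1_5 = 348; y1_5 = 132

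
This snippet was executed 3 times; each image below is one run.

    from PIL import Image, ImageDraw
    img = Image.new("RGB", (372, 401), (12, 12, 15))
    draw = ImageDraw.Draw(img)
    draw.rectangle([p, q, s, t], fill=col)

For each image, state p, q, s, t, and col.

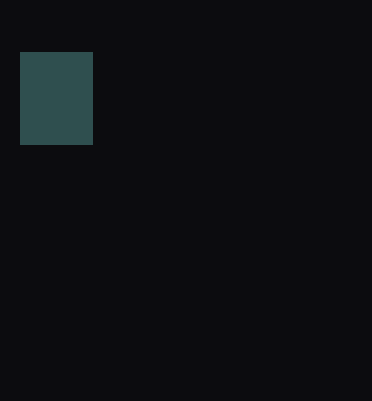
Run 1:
p = 20, q = 52, s = 92, t = 144, col = 'darkslategray'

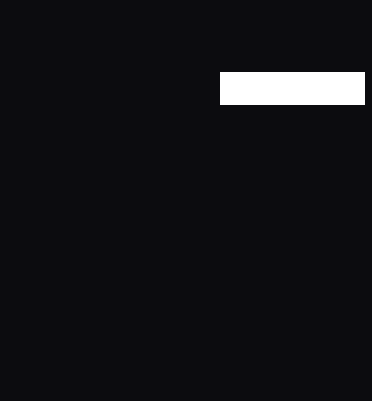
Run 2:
p = 220, q = 72, s = 364, t = 104, col = 'white'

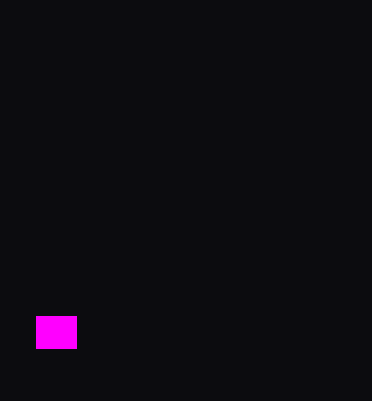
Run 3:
p = 36, q = 316, s = 76, t = 348, col = 'magenta'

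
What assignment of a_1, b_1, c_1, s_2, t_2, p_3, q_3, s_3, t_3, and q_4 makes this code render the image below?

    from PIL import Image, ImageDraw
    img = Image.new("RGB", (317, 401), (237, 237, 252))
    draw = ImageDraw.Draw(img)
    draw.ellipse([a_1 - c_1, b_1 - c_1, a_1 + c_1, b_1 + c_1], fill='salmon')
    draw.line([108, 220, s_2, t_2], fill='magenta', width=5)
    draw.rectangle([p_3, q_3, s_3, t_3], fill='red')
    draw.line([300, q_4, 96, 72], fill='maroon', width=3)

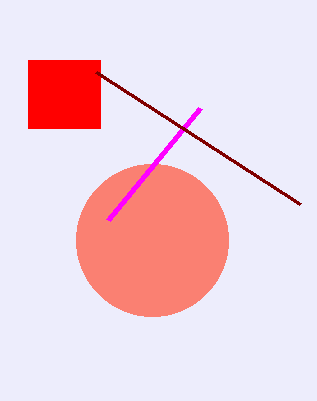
a_1 = 152; b_1 = 240; c_1 = 76; s_2 = 200; t_2 = 108; p_3 = 28; q_3 = 60; s_3 = 100; t_3 = 128; q_4 = 204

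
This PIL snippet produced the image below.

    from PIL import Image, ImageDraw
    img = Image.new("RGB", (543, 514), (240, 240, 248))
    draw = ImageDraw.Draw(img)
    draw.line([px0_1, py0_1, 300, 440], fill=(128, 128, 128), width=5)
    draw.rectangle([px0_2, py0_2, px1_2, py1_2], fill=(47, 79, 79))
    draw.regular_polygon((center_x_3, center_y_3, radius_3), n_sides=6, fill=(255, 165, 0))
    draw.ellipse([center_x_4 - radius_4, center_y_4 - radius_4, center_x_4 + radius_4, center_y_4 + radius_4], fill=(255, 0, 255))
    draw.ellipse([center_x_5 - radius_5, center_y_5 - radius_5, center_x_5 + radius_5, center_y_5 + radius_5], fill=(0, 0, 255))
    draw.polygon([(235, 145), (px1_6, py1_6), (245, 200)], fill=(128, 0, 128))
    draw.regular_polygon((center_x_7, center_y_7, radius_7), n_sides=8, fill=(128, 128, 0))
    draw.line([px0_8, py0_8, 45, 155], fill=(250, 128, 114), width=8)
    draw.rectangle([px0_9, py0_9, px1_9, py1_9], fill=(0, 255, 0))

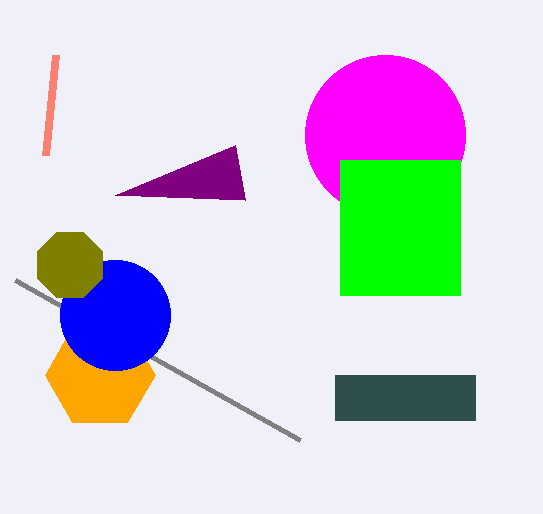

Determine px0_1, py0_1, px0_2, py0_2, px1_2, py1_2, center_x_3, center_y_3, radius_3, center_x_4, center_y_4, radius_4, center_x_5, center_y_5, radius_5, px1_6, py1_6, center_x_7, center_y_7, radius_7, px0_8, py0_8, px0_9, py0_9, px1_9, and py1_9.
px0_1 = 15
py0_1 = 280
px0_2 = 335
py0_2 = 375
px1_2 = 475
py1_2 = 420
center_x_3 = 100
center_y_3 = 375
radius_3 = 55
center_x_4 = 385
center_y_4 = 135
radius_4 = 80
center_x_5 = 115
center_y_5 = 315
radius_5 = 55
px1_6 = 115
py1_6 = 195
center_x_7 = 70
center_y_7 = 265
radius_7 = 35
px0_8 = 55
py0_8 = 55
px0_9 = 340
py0_9 = 160
px1_9 = 460
py1_9 = 295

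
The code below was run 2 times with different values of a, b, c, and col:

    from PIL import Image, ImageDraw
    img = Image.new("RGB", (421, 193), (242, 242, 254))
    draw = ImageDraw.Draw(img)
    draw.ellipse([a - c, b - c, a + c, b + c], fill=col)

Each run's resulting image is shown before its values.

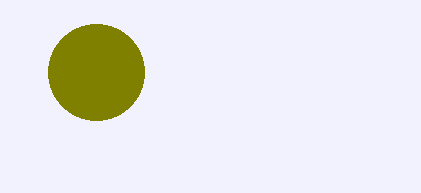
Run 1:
a = 96
b = 72
c = 48
col = 'olive'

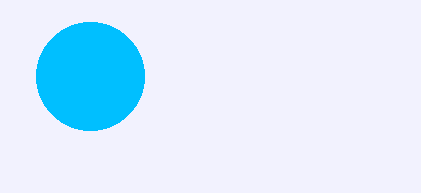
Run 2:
a = 90, b = 76, c = 54, col = 'deepskyblue'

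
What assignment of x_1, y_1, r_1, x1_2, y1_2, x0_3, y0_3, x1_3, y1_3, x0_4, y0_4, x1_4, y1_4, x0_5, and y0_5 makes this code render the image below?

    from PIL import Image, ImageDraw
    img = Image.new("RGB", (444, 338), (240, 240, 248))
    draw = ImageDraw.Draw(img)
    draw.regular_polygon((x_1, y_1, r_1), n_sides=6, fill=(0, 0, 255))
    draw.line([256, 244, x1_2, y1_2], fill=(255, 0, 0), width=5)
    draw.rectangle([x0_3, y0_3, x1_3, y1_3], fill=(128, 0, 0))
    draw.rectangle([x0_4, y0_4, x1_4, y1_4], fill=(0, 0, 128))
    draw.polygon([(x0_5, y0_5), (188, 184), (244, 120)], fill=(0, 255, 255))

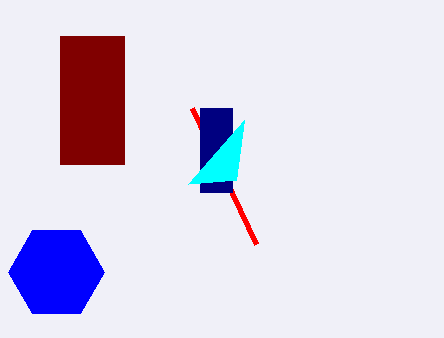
x_1 = 56, y_1 = 272, r_1 = 48, x1_2 = 192, y1_2 = 108, x0_3 = 60, y0_3 = 36, x1_3 = 124, y1_3 = 164, x0_4 = 200, y0_4 = 108, x1_4 = 232, y1_4 = 192, x0_5 = 236, y0_5 = 180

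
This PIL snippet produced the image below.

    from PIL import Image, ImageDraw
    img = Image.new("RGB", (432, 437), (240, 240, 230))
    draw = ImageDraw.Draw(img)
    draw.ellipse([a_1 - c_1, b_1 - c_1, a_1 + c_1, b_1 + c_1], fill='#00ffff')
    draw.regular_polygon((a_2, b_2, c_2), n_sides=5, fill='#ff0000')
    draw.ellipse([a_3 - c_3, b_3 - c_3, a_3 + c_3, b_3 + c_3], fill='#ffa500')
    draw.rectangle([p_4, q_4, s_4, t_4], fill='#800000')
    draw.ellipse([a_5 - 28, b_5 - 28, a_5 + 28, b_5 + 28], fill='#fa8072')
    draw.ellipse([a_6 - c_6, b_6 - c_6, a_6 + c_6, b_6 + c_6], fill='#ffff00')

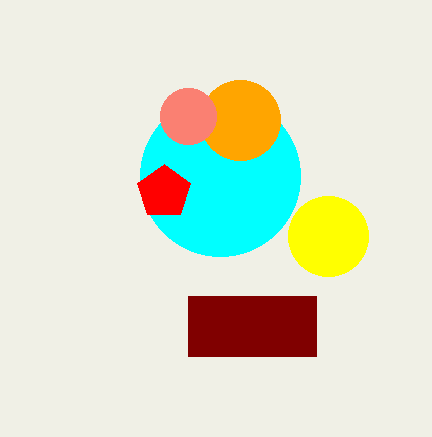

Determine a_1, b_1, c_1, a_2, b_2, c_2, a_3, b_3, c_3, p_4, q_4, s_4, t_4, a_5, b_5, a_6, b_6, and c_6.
a_1 = 220; b_1 = 176; c_1 = 80; a_2 = 164; b_2 = 192; c_2 = 28; a_3 = 240; b_3 = 120; c_3 = 40; p_4 = 188; q_4 = 296; s_4 = 316; t_4 = 356; a_5 = 188; b_5 = 116; a_6 = 328; b_6 = 236; c_6 = 40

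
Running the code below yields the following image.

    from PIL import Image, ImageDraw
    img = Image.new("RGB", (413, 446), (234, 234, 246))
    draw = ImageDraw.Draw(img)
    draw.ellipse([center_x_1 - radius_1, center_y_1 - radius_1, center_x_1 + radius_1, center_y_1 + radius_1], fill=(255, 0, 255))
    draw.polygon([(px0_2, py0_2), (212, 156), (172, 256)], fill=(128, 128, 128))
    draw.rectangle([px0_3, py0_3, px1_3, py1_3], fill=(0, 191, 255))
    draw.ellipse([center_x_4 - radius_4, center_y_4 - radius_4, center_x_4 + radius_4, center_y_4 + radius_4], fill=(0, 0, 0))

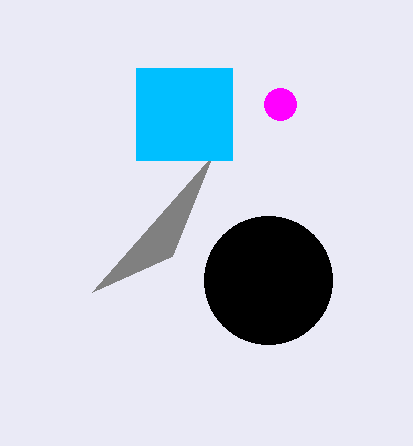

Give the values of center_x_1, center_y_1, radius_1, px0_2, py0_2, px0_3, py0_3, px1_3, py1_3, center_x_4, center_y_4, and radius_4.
center_x_1 = 280, center_y_1 = 104, radius_1 = 16, px0_2 = 92, py0_2 = 292, px0_3 = 136, py0_3 = 68, px1_3 = 232, py1_3 = 160, center_x_4 = 268, center_y_4 = 280, radius_4 = 64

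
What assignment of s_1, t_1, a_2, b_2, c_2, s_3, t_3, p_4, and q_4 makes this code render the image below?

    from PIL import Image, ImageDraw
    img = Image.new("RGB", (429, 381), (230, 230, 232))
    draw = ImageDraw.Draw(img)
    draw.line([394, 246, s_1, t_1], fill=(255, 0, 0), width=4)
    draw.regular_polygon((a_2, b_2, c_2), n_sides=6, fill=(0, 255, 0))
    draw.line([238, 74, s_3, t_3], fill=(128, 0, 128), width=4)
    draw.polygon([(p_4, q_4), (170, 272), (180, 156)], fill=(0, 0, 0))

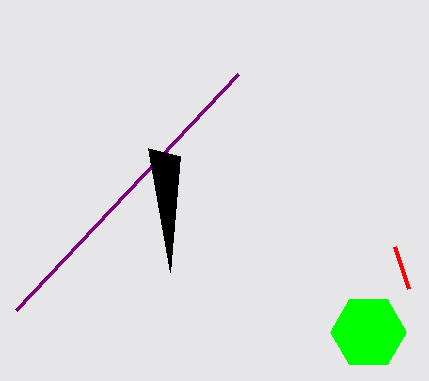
s_1 = 408
t_1 = 288
a_2 = 368
b_2 = 332
c_2 = 38
s_3 = 16
t_3 = 310
p_4 = 148
q_4 = 148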